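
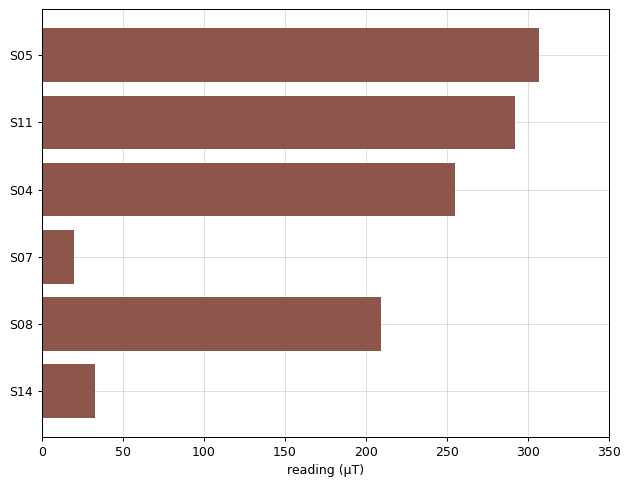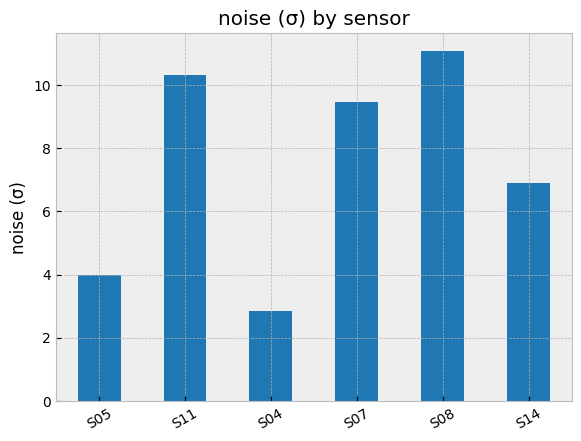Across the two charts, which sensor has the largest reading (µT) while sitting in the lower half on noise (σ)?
S05

Chart 2 median noise (σ) ≈ 8; below-median sensors: S05, S04, S14. Among those, S05 has the highest reading (µT) (≈ 300).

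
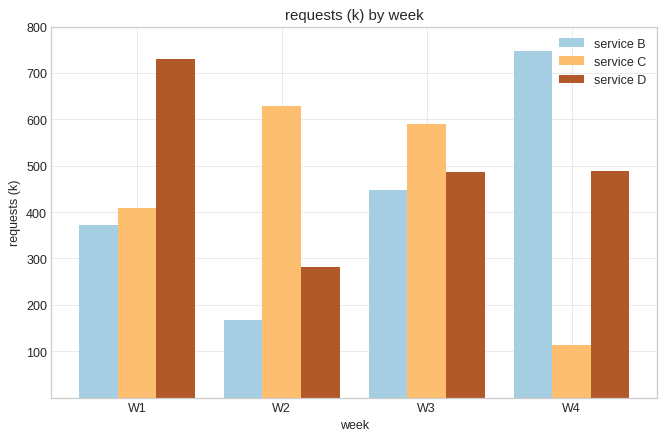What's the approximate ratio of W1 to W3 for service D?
≈ 1.4×

W1 ≈ 700, W3 ≈ 500; 700/500 ≈ 1.4.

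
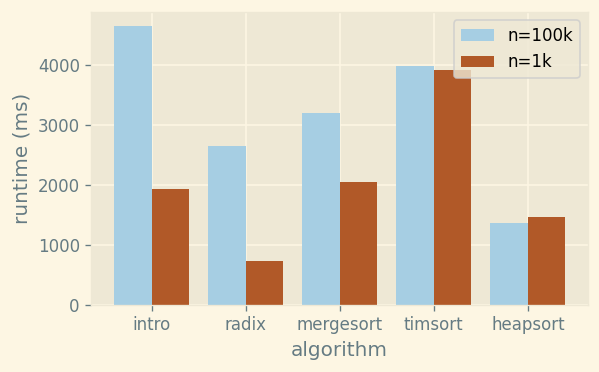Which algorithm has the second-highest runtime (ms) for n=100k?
timsort

Top 3 for n=100k: intro ≈ 4500, timsort ≈ 4000, mergesort ≈ 3000.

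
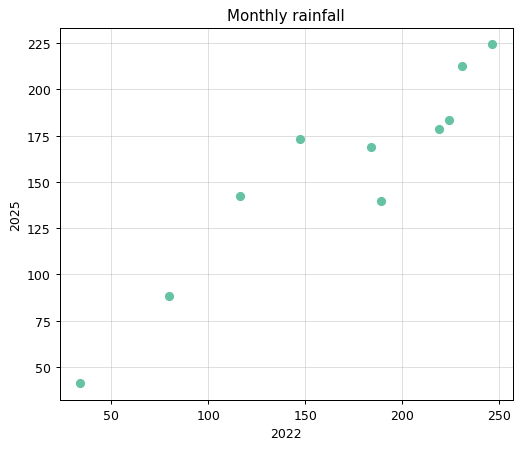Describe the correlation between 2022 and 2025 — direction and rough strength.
positive, strong

Points are positively correlated; strong (|r| ≈ 0.9).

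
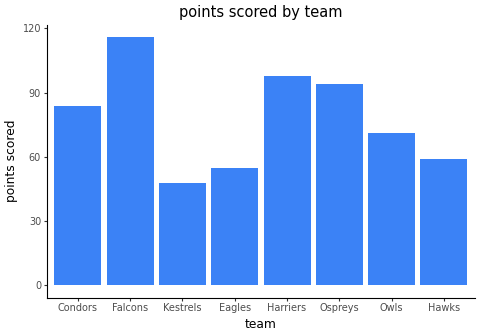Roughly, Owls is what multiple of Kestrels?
≈ 1.4×

Owls ≈ 70, Kestrels ≈ 50; 70/50 ≈ 1.4.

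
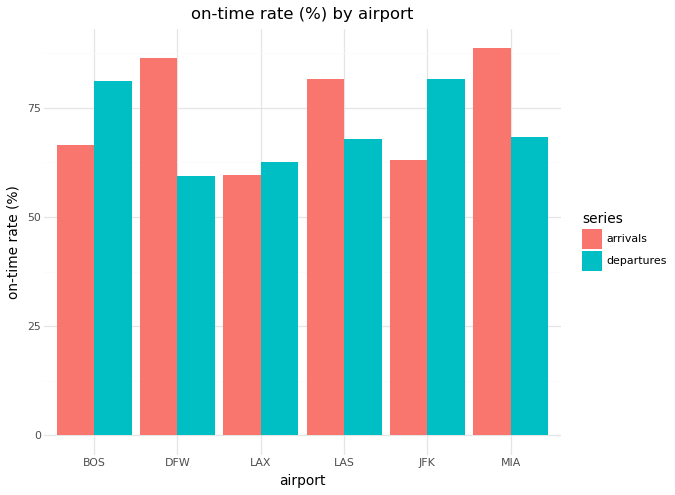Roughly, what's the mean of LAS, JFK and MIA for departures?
(70 + 80 + 70) / 3 ≈ 73.

≈ 73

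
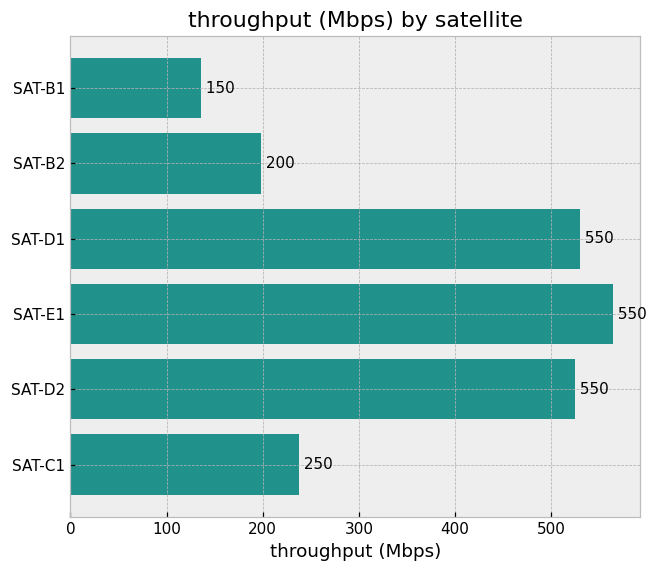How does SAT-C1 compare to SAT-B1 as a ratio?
≈ 1.67×

SAT-C1 ≈ 250, SAT-B1 ≈ 150; 250/150 ≈ 1.67.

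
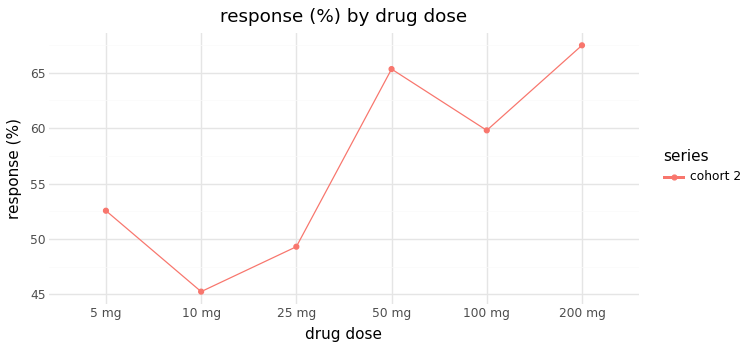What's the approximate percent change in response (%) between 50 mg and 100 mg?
50 mg ≈ 66, 100 mg ≈ 60; (60 − 66) / 66 ≈ -9.1%.

≈ -9.1%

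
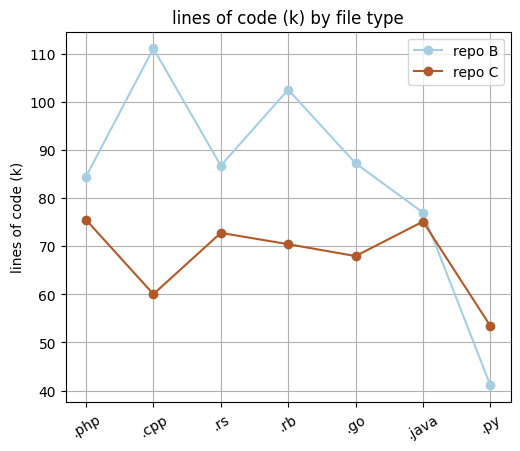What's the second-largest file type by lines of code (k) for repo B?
Top 3 for repo B: .cpp ≈ 110, .rb ≈ 100, .go ≈ 90.

.rb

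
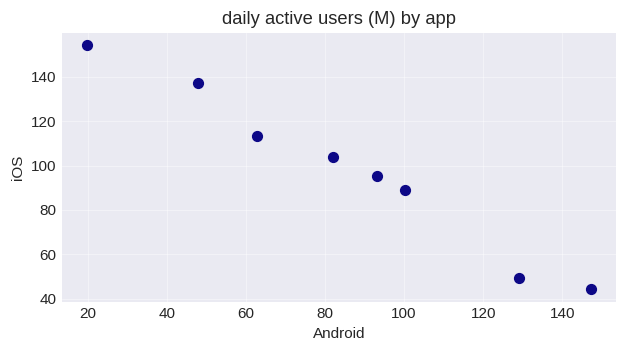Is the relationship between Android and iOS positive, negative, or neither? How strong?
negative, strong

Points are negatively correlated; strong (|r| ≈ 1.0).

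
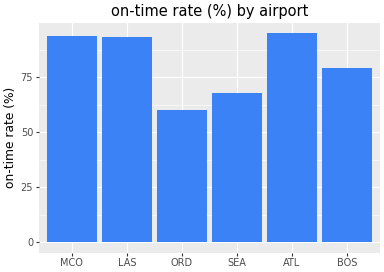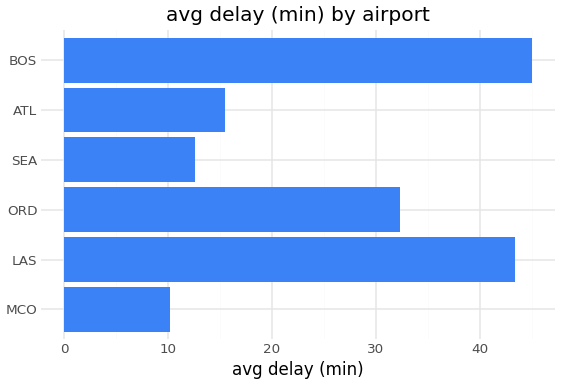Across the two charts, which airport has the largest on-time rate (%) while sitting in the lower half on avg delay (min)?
Chart 2 median avg delay (min) ≈ 25; below-median airports: MCO, SEA, ATL. Among those, ATL has the highest on-time rate (%) (≈ 100).

ATL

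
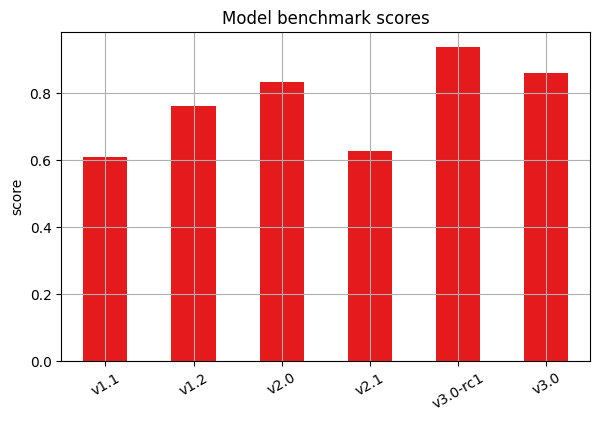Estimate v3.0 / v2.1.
v3.0 ≈ 0.9, v2.1 ≈ 0.6; 0.9/0.6 ≈ 1.5.

≈ 1.5×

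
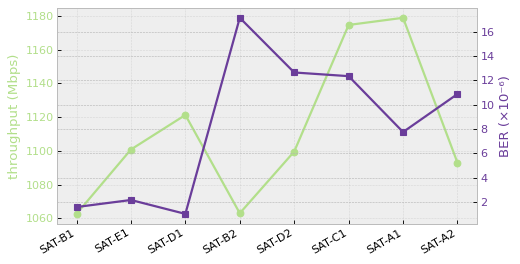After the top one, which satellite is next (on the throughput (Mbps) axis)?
Top 3 (on the throughput (Mbps) axis): SAT-A1 ≈ 1180, SAT-C1 ≈ 1170, SAT-D1 ≈ 1120.

SAT-C1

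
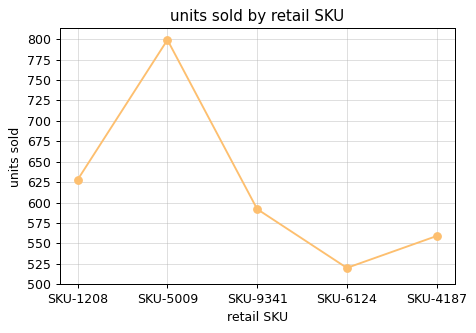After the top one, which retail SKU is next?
SKU-1208

Top 3: SKU-5009 ≈ 800, SKU-1208 ≈ 625, SKU-9341 ≈ 600.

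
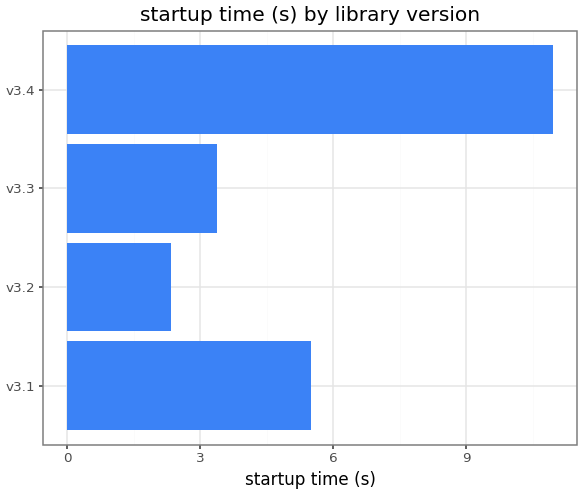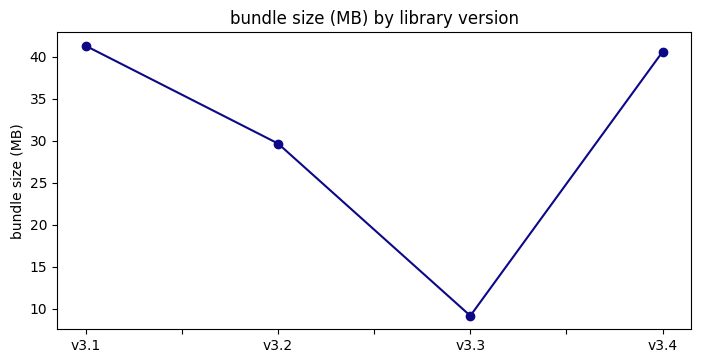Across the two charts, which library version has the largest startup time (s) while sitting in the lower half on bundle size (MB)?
Chart 2 median bundle size (MB) ≈ 35; below-median library versions: v3.2, v3.3. Among those, v3.3 has the highest startup time (s) (≈ 4).

v3.3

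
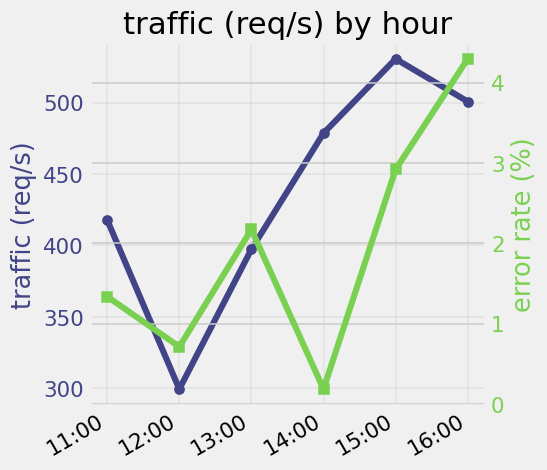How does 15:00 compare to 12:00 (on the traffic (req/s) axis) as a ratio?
≈ 1.8×

15:00 ≈ 540, 12:00 ≈ 300; 540/300 ≈ 1.8.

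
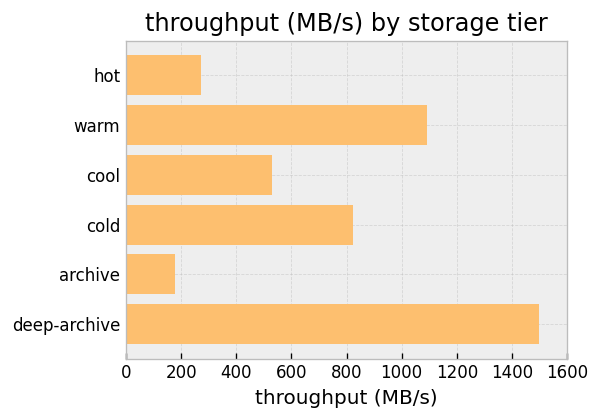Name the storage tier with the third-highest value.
cold

Top 4: deep-archive ≈ 1400, warm ≈ 1000, cold ≈ 800, cool ≈ 600.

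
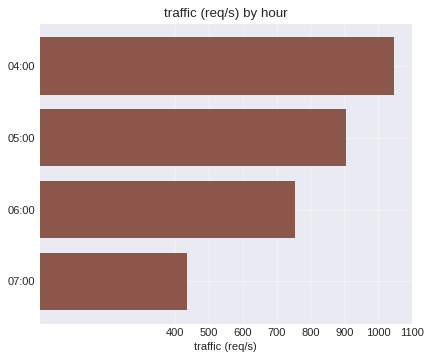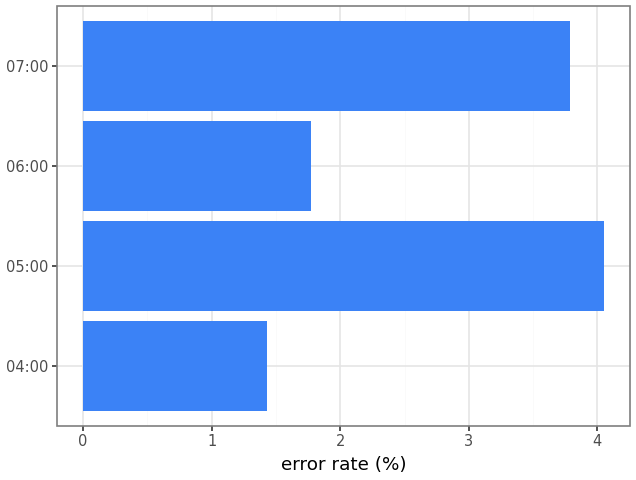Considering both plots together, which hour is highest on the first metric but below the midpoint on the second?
04:00

Chart 2 median error rate (%) ≈ 3; below-median hours: 04:00, 06:00. Among those, 04:00 has the highest traffic (req/s) (≈ 1000).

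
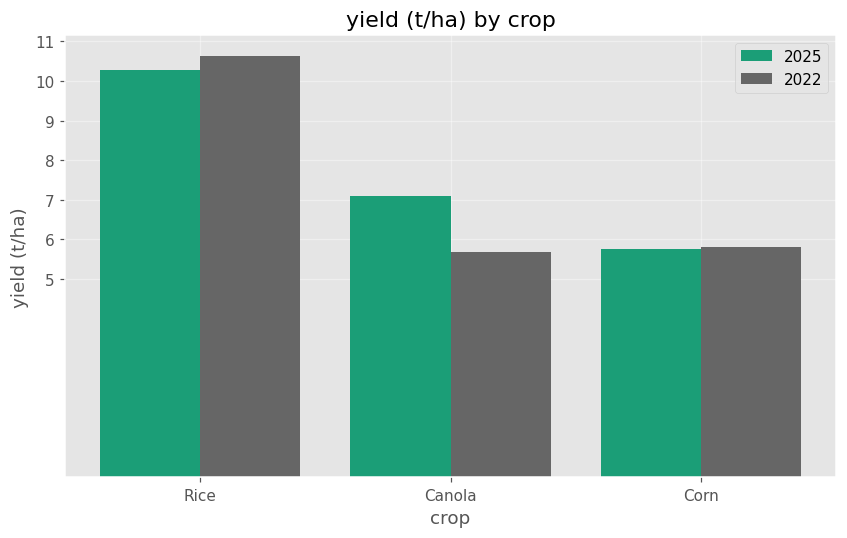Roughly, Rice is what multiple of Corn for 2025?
≈ 1.67×

Rice ≈ 10, Corn ≈ 6; 10/6 ≈ 1.67.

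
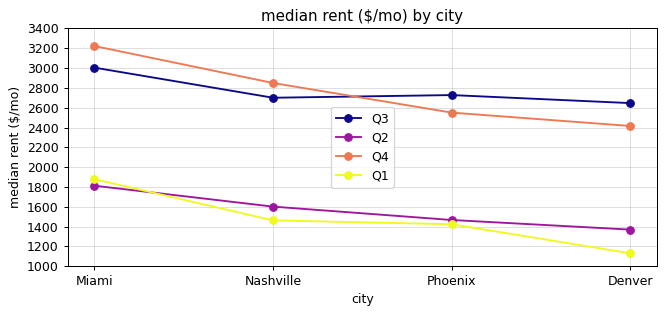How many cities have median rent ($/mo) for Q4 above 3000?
1

Above 3000: Miami.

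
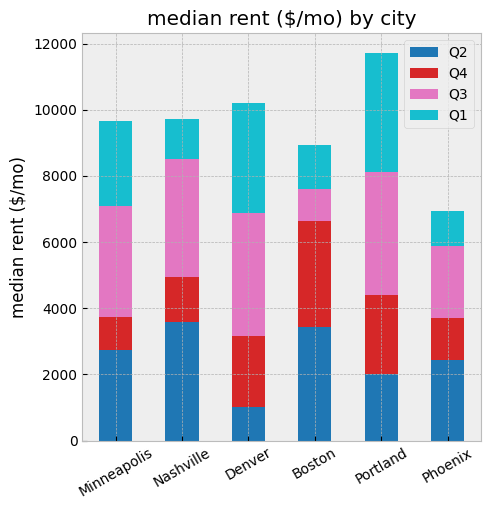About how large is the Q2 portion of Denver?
Q2 top ≈ 1000, bottom ≈ 0; segment ≈ 1000.

≈ 1000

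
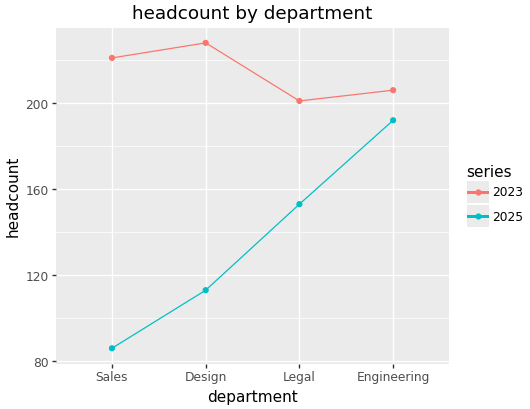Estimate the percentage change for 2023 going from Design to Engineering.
Design ≈ 220, Engineering ≈ 200; (200 − 220) / 220 ≈ -9.1%.

≈ -9.1%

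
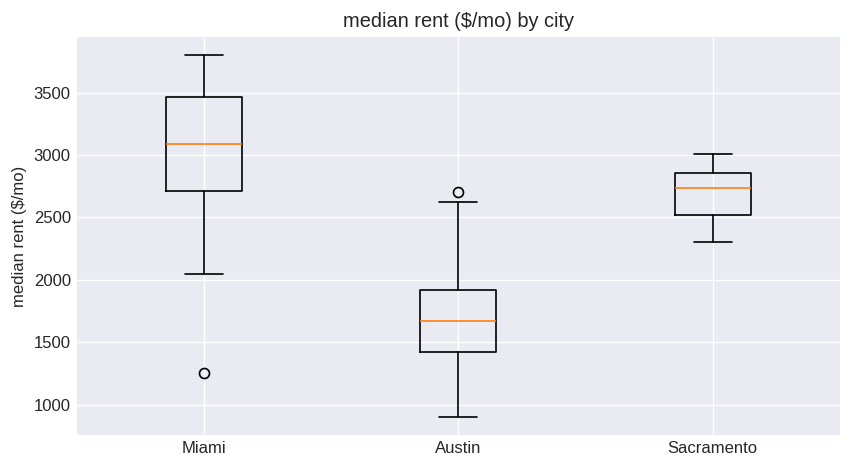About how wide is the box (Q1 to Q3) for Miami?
Q3 ≈ 3400, Q1 ≈ 2800; IQR ≈ 600.

≈ 600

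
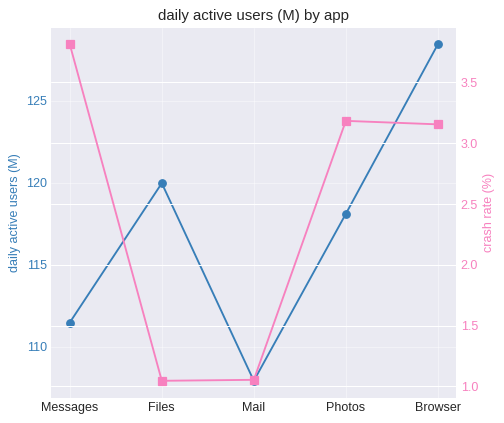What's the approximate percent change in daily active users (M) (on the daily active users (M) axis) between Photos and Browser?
Photos ≈ 118, Browser ≈ 128; (128 − 118) / 118 ≈ +8.5%.

≈ +8.5%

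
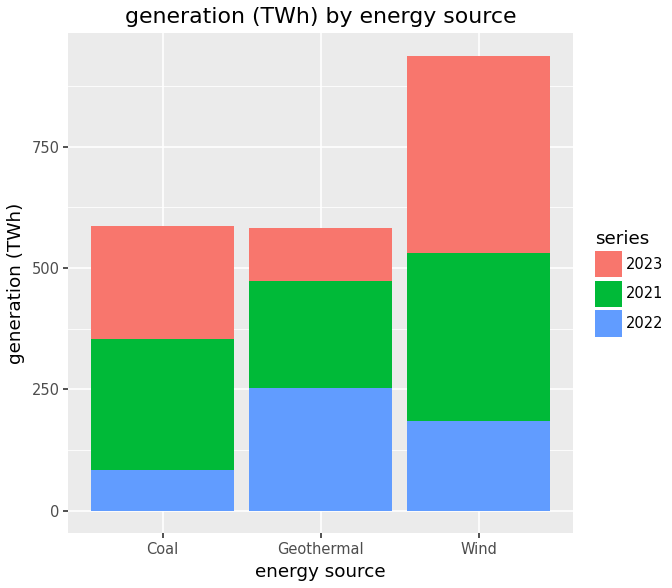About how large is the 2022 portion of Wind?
2022 top ≈ 200, bottom ≈ 0; segment ≈ 200.

≈ 200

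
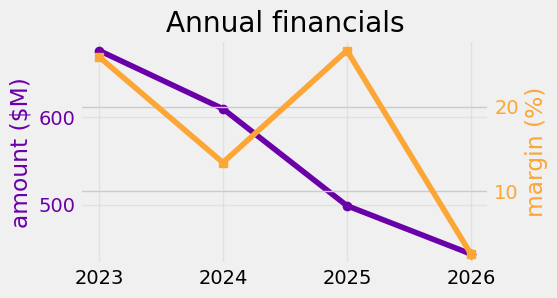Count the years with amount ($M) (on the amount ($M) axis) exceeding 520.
Above 520: 2023, 2024.

2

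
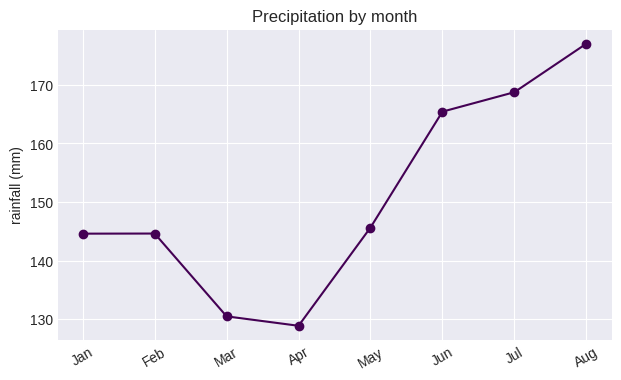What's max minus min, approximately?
Max Aug ≈ 175, min Apr ≈ 130; range ≈ 45.

≈ 45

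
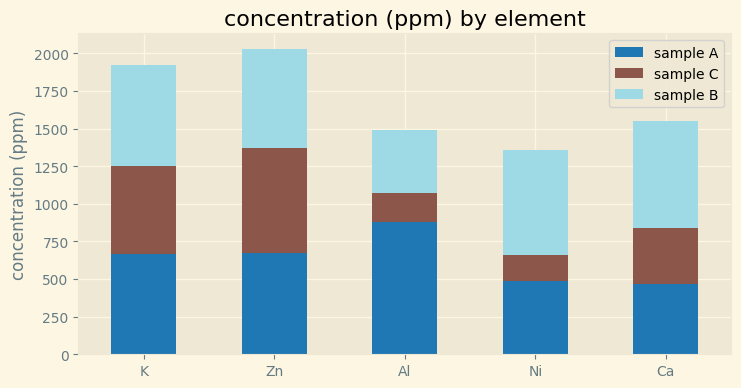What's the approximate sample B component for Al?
sample B top ≈ 1400, bottom ≈ 1000; segment ≈ 400.

≈ 400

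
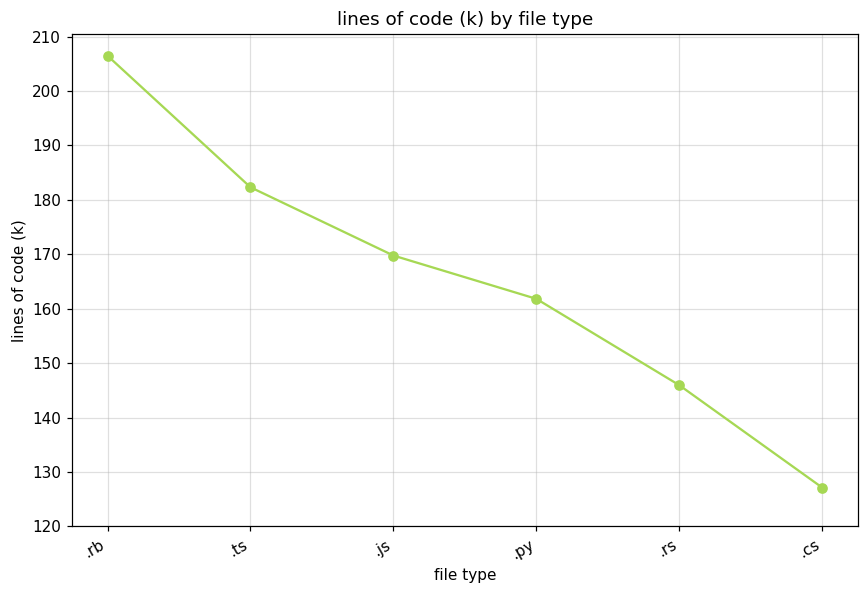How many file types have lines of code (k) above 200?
1

Above 200: .rb.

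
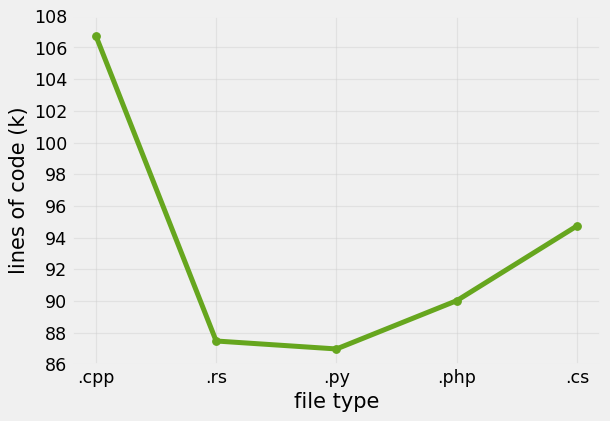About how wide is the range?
Max .cpp ≈ 106, min .py ≈ 86; range ≈ 20.

≈ 20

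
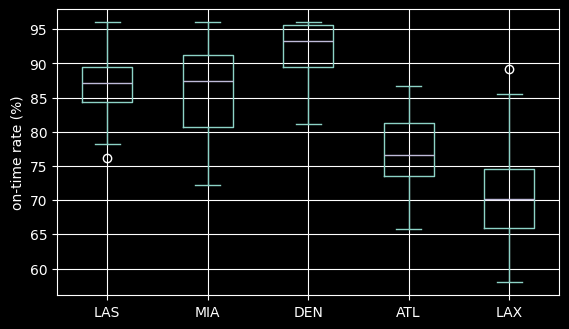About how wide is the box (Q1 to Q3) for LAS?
≈ 6

Q3 ≈ 90, Q1 ≈ 84; IQR ≈ 6.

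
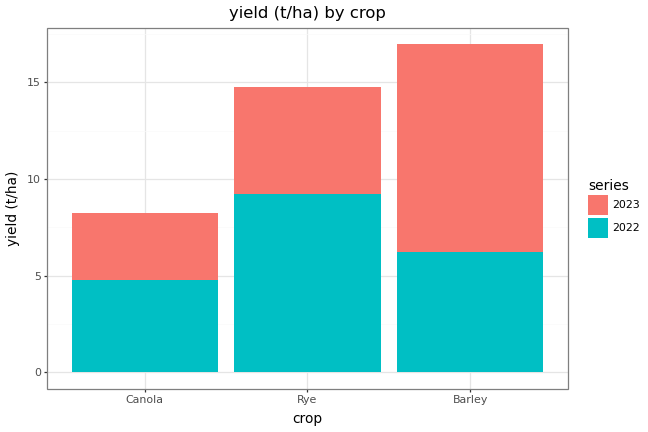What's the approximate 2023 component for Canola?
2023 top ≈ 8, bottom ≈ 4; segment ≈ 4.

≈ 4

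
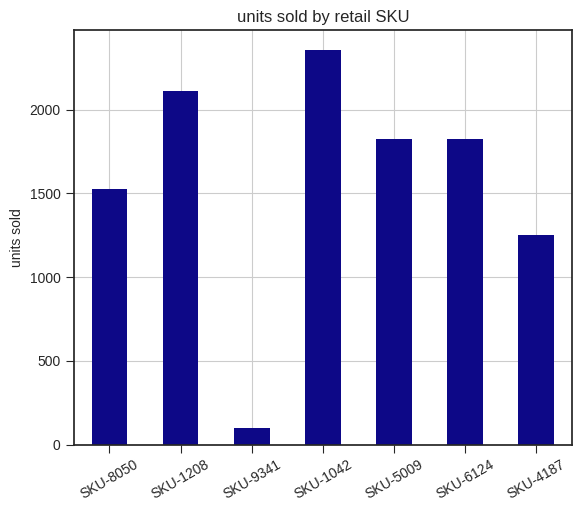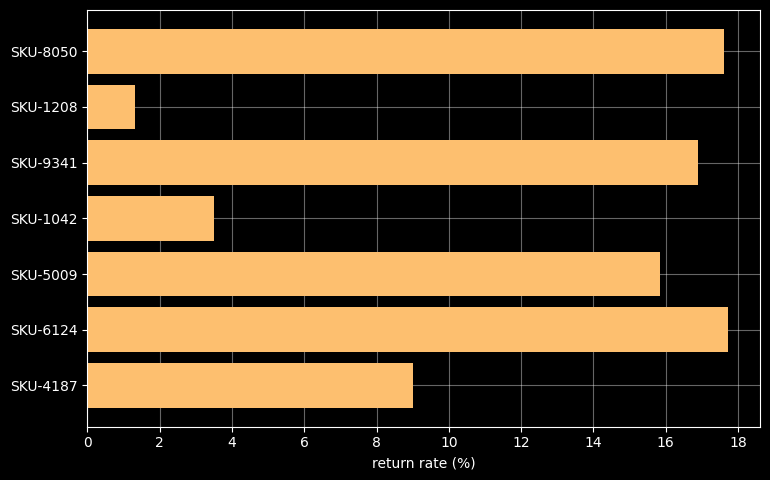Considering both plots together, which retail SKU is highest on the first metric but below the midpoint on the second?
SKU-1042

Chart 2 median return rate (%) ≈ 16; below-median retail SKUs: SKU-1208, SKU-1042, SKU-4187. Among those, SKU-1042 has the highest units sold (≈ 2500).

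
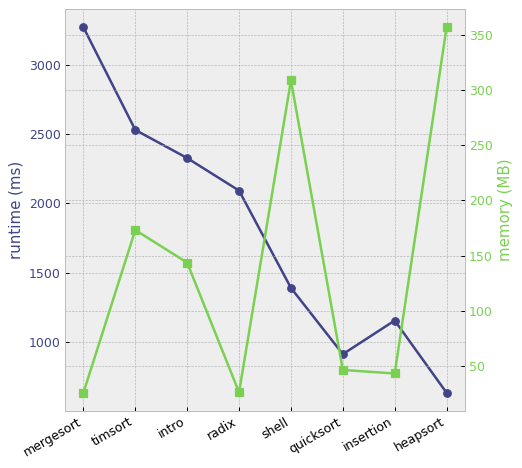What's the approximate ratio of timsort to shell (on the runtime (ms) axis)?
timsort ≈ 2500, shell ≈ 1500; 2500/1500 ≈ 1.67.

≈ 1.67×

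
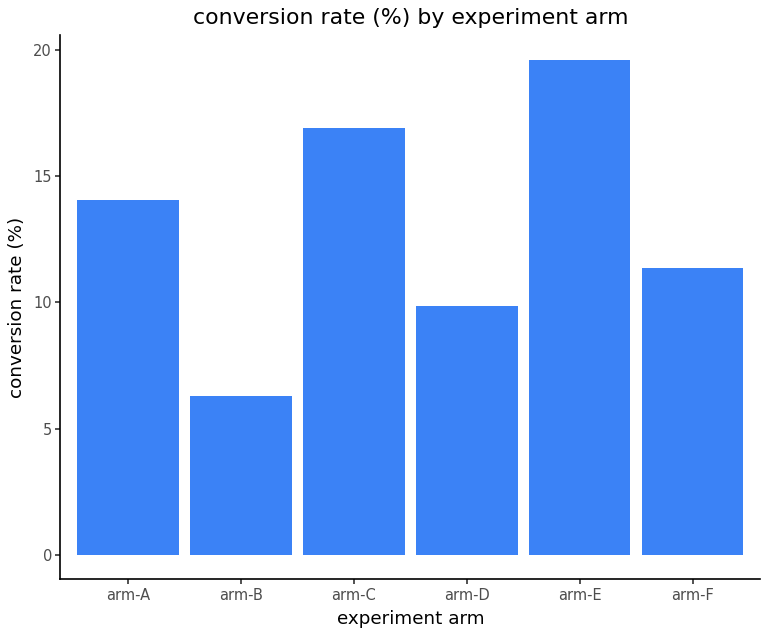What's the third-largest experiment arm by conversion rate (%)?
Top 4: arm-E ≈ 20, arm-C ≈ 16, arm-A ≈ 14, arm-F ≈ 12.

arm-A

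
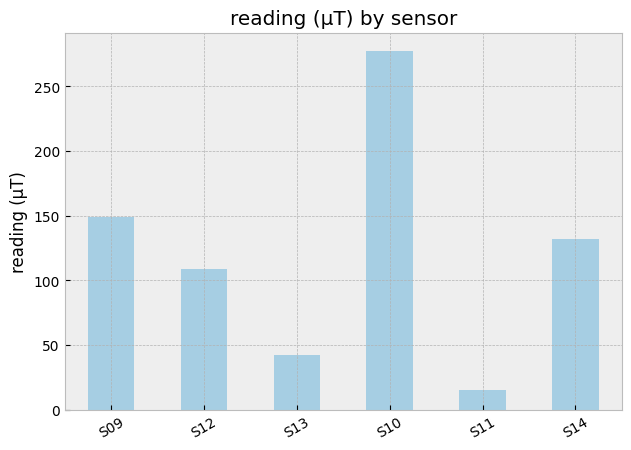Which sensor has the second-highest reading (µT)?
S09

Top 3: S10 ≈ 275, S09 ≈ 150, S14 ≈ 125.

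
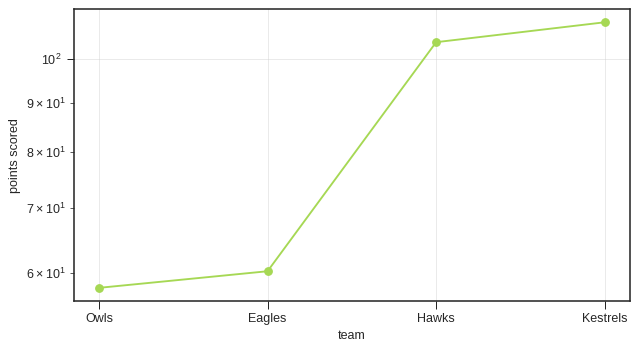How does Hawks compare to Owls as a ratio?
≈ 1.75×

Hawks ≈ 105, Owls ≈ 60; 105/60 ≈ 1.75.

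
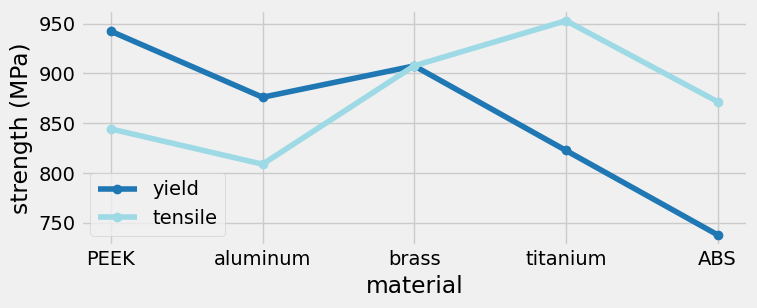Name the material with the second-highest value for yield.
Top 3 for yield: PEEK ≈ 940, brass ≈ 900, aluminum ≈ 880.

brass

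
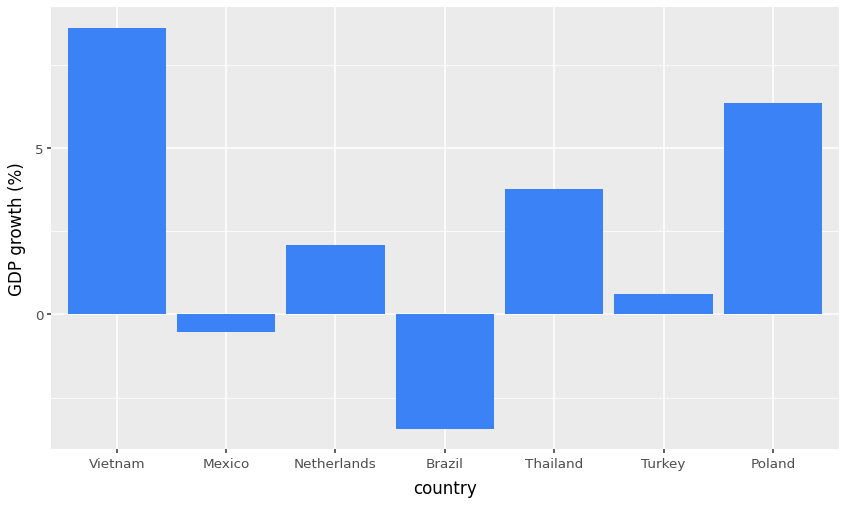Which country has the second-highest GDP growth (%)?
Poland

Top 3: Vietnam ≈ 8, Poland ≈ 6, Thailand ≈ 4.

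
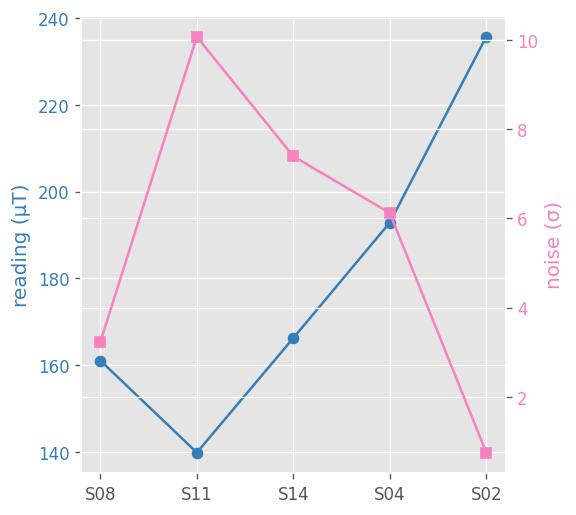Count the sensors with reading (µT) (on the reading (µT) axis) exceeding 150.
Above 150: S08, S14, S04, S02.

4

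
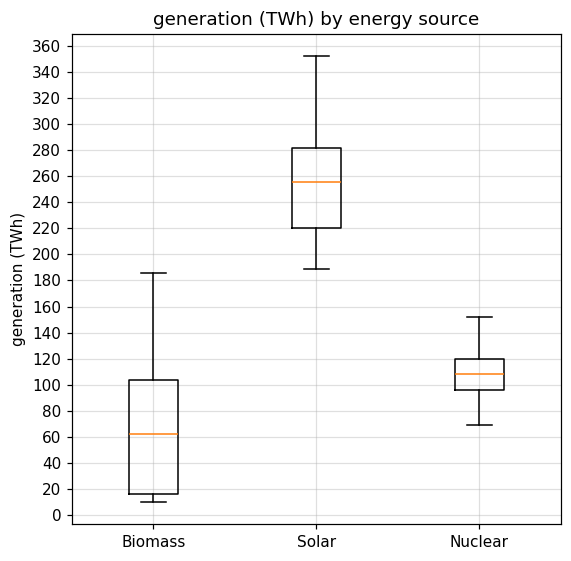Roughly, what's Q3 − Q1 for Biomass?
Q3 ≈ 100, Q1 ≈ 20; IQR ≈ 80.

≈ 80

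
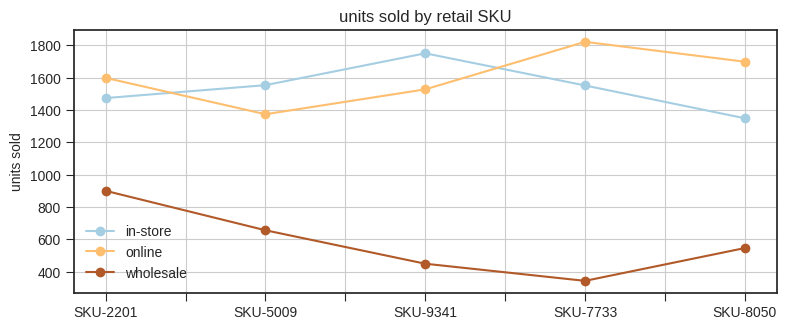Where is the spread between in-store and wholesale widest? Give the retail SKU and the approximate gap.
SKU-9341: in-store ≈ 1800, wholesale ≈ 400 → gap ≈ 1400. Next-largest (SKU-7733) is only ≈ 1200.

SKU-9341, ≈ 1400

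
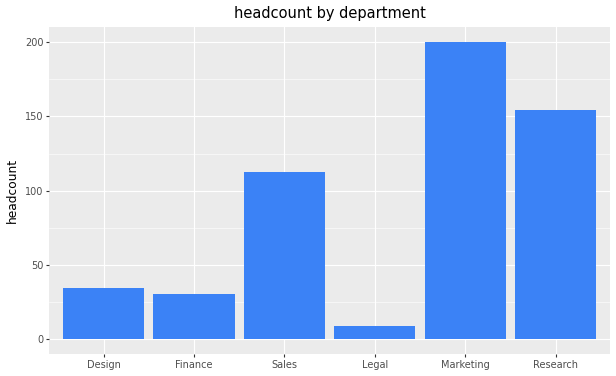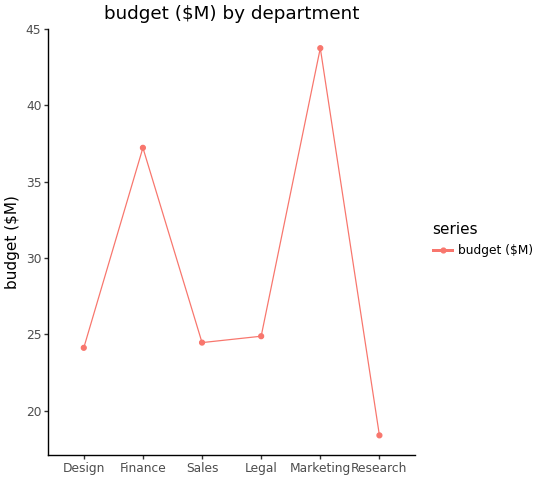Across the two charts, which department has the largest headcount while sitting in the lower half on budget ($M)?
Chart 2 median budget ($M) ≈ 25; below-median departments: Design, Sales, Research. Among those, Research has the highest headcount (≈ 160).

Research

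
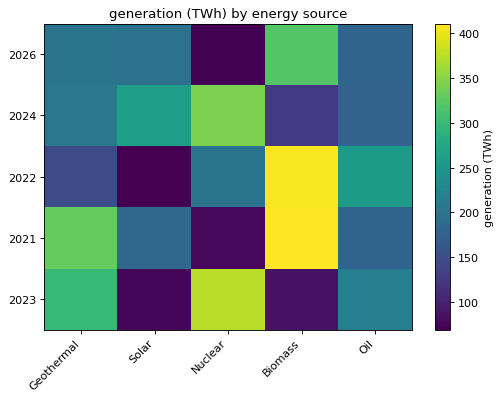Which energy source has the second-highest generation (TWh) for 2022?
Top 3 for 2022: Biomass ≈ 400, Oil ≈ 250, Nuclear ≈ 200.

Oil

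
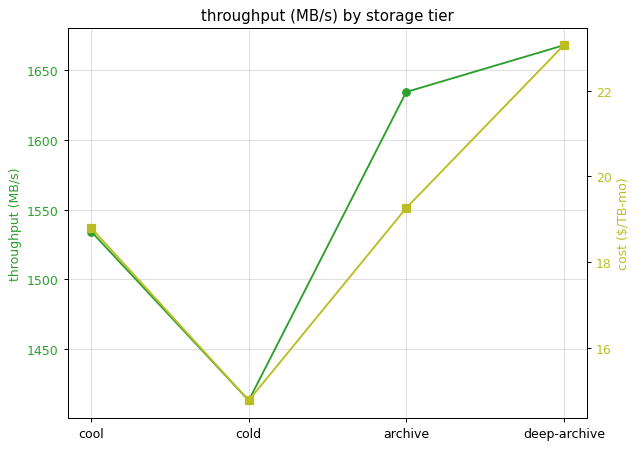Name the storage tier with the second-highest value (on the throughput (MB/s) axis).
Top 3 (on the throughput (MB/s) axis): deep-archive ≈ 1675, archive ≈ 1625, cool ≈ 1525.

archive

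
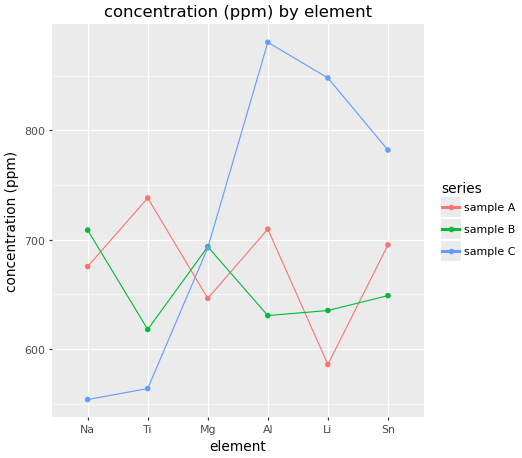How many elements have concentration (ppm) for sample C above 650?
Above 650: Mg, Al, Li, Sn.

4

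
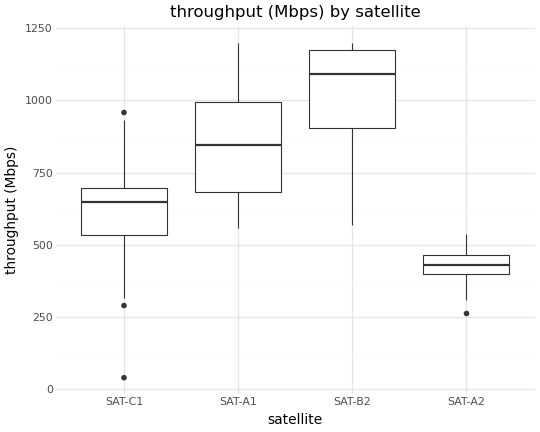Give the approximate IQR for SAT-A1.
Q3 ≈ 1000, Q1 ≈ 700; IQR ≈ 300.

≈ 300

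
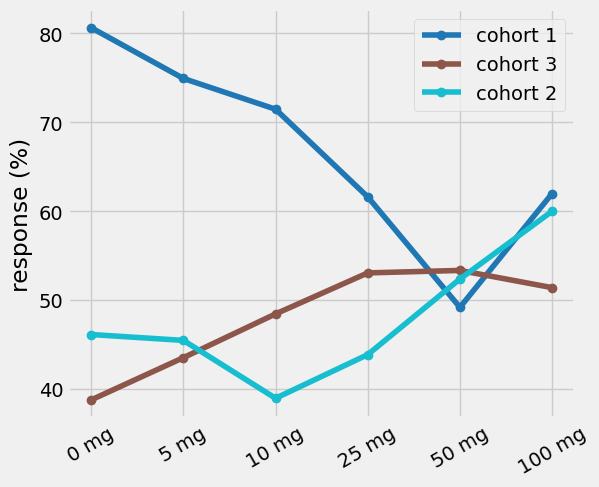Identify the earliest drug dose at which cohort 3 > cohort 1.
50 mg

25 mg: cohort 3 ≈ 55 vs cohort 1 ≈ 60 (not yet); 50 mg: cohort 3 ≈ 55 vs cohort 1 ≈ 50 (first crossover).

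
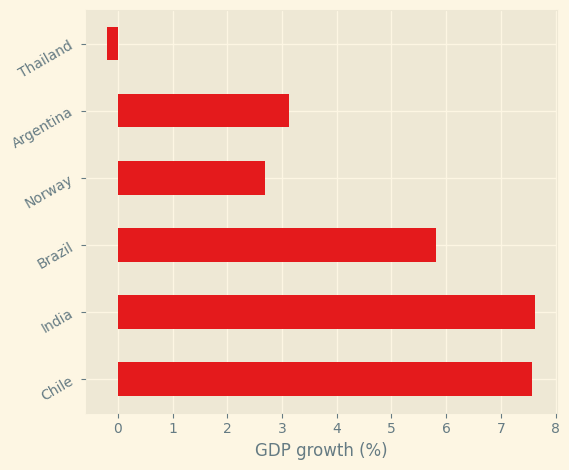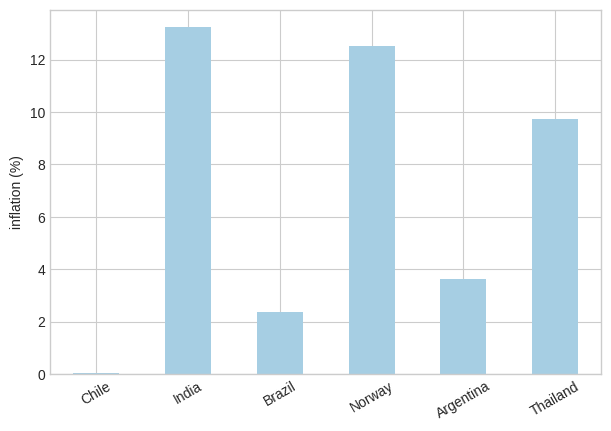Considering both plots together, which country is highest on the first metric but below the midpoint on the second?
Chile

Chart 2 median inflation (%) ≈ 6; below-median countries: Chile, Brazil, Argentina. Among those, Chile has the highest GDP growth (%) (≈ 8).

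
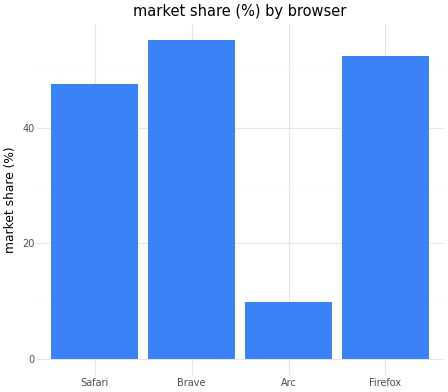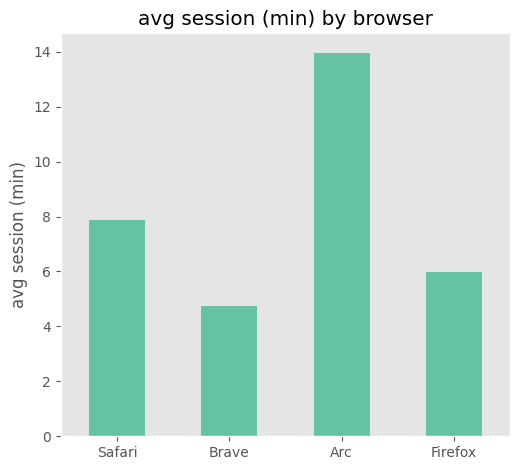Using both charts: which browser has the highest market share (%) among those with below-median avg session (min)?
Chart 2 median avg session (min) ≈ 6; below-median browsers: Brave, Firefox. Among those, Brave has the highest market share (%) (≈ 60).

Brave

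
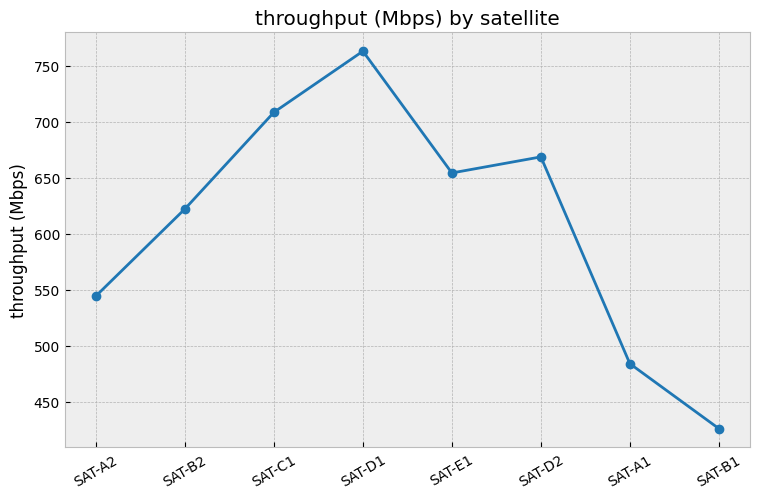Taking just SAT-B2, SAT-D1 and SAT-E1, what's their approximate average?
(600 + 750 + 650) / 3 ≈ 667.

≈ 667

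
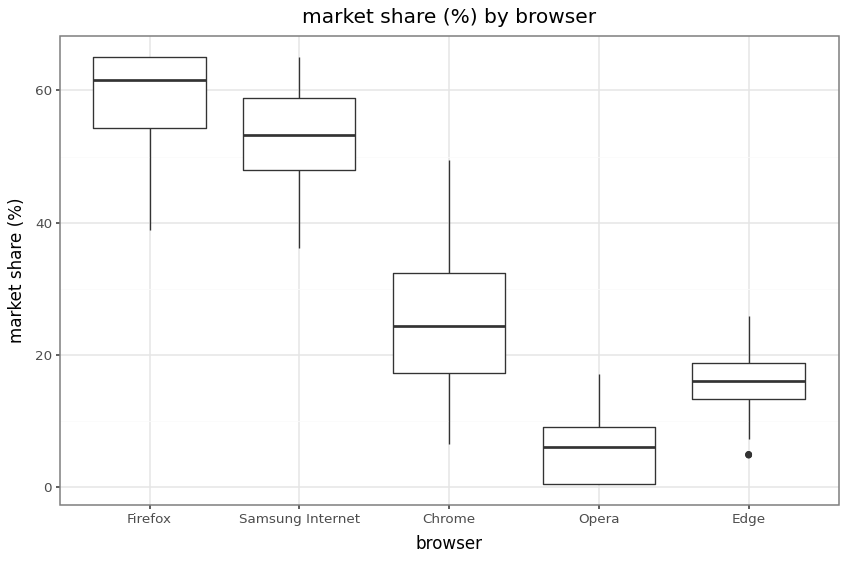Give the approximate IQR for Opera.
≈ 10

Q3 ≈ 10, Q1 ≈ 0; IQR ≈ 10.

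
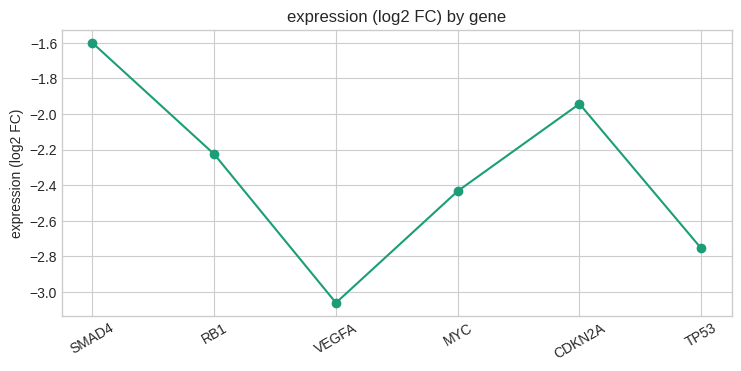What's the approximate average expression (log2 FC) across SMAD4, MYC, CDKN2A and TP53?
(-1.6 + -2.4 + -2.0 + -2.8) / 4 ≈ -2.2.

≈ -2.2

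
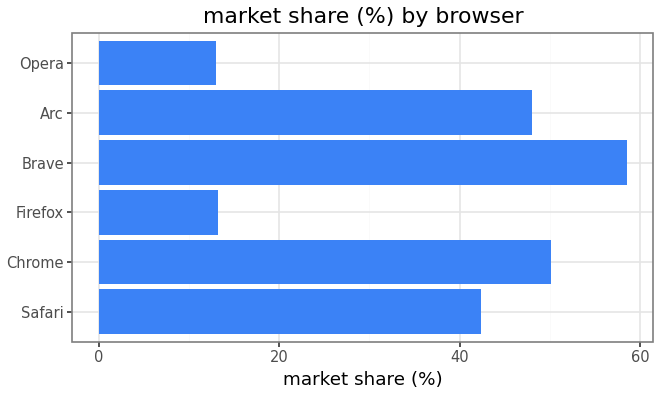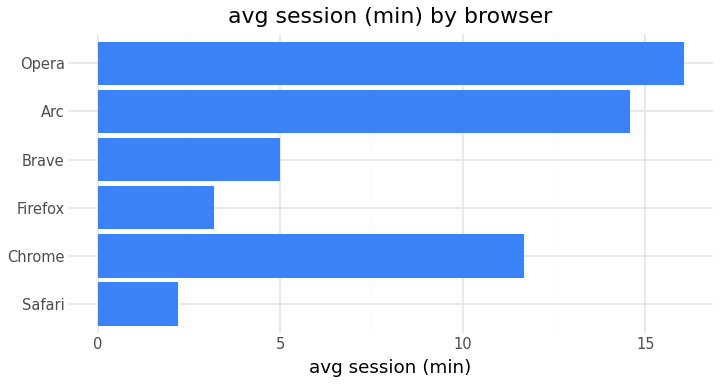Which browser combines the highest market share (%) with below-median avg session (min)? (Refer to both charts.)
Brave

Chart 2 median avg session (min) ≈ 8; below-median browsers: Safari, Firefox, Brave. Among those, Brave has the highest market share (%) (≈ 60).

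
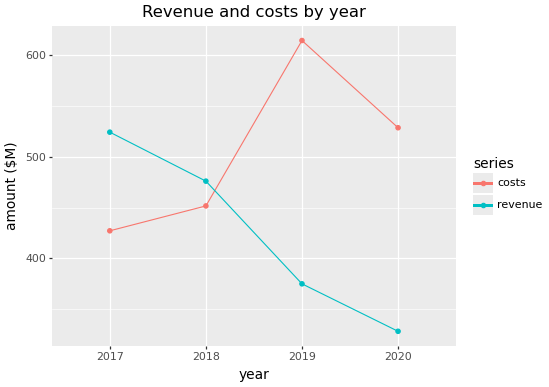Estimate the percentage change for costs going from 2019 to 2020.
2019 ≈ 625, 2020 ≈ 525; (525 − 625) / 625 ≈ -16%.

≈ -16%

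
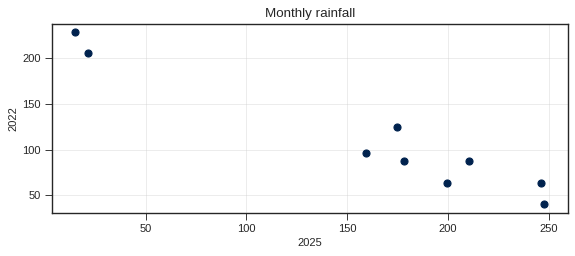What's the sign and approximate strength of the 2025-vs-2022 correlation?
negative, strong

Points are negatively correlated; strong (|r| ≈ 1.0).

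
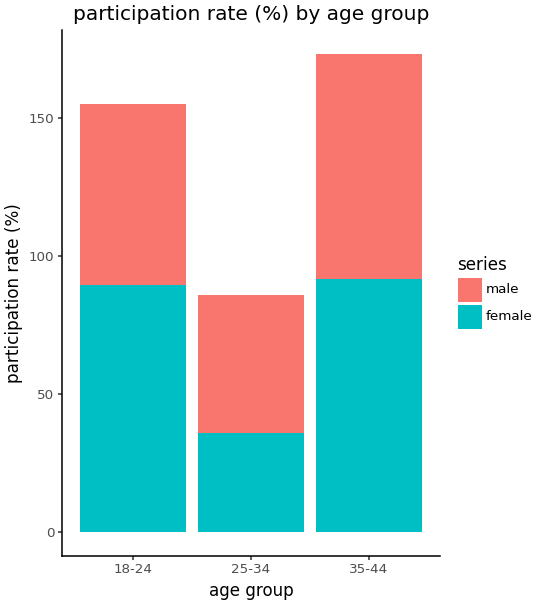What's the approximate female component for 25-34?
female top ≈ 40, bottom ≈ 0; segment ≈ 40.

≈ 40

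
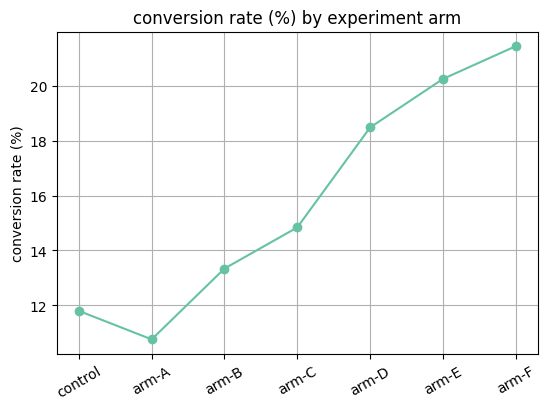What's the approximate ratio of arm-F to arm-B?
≈ 1.62×

arm-F ≈ 21, arm-B ≈ 13; 21/13 ≈ 1.62.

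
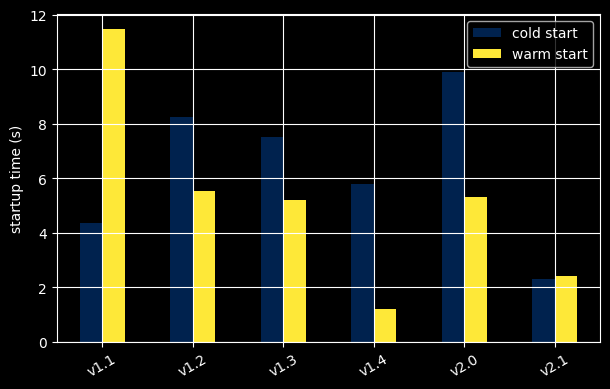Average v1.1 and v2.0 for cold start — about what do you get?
≈ 7

(4 + 10) / 2 ≈ 7.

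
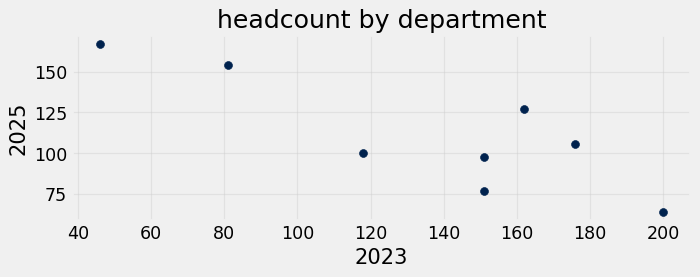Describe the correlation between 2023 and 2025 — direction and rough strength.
negative, strong

Points are negatively correlated; strong (|r| ≈ 0.8).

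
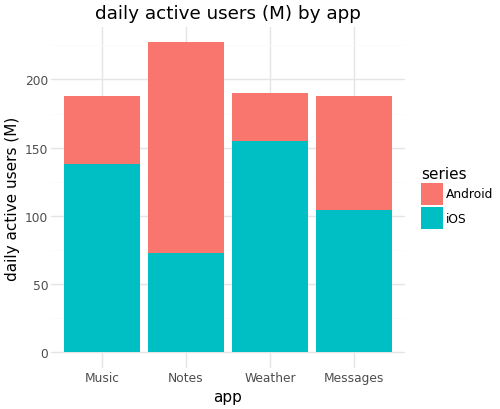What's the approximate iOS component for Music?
iOS top ≈ 140, bottom ≈ 0; segment ≈ 140.

≈ 140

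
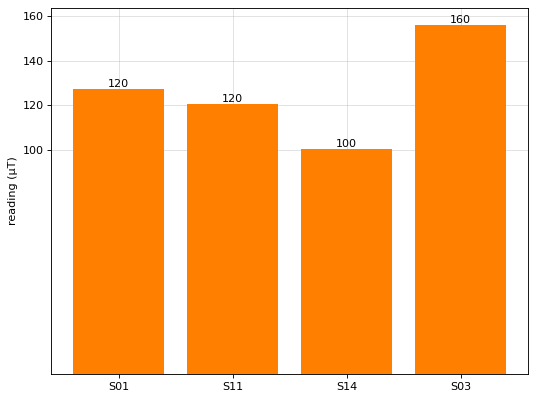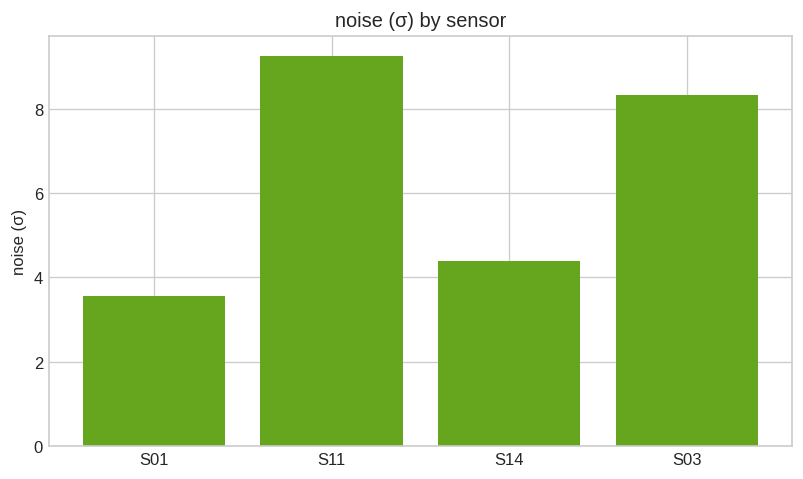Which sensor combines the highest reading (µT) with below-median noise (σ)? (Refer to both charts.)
S01

Chart 2 median noise (σ) ≈ 6; below-median sensors: S01, S14. Among those, S01 has the highest reading (µT) (≈ 120).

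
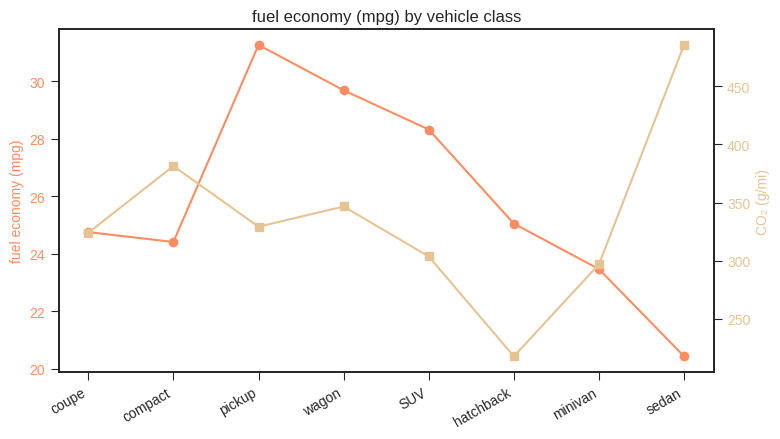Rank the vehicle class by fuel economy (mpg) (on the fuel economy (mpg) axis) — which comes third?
SUV

Top 4 (on the fuel economy (mpg) axis): pickup ≈ 31, wagon ≈ 30, SUV ≈ 28, hatchback ≈ 25.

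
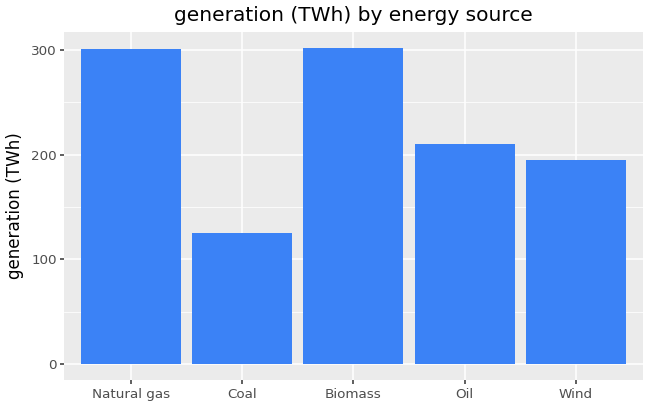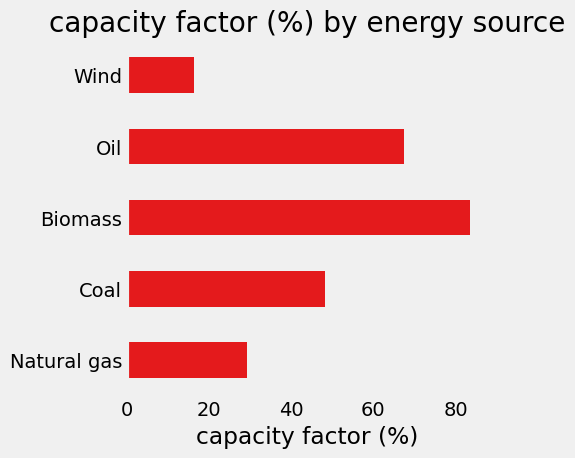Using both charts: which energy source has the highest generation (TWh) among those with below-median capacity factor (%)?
Natural gas

Chart 2 median capacity factor (%) ≈ 50; below-median energy sources: Natural gas, Wind. Among those, Natural gas has the highest generation (TWh) (≈ 300).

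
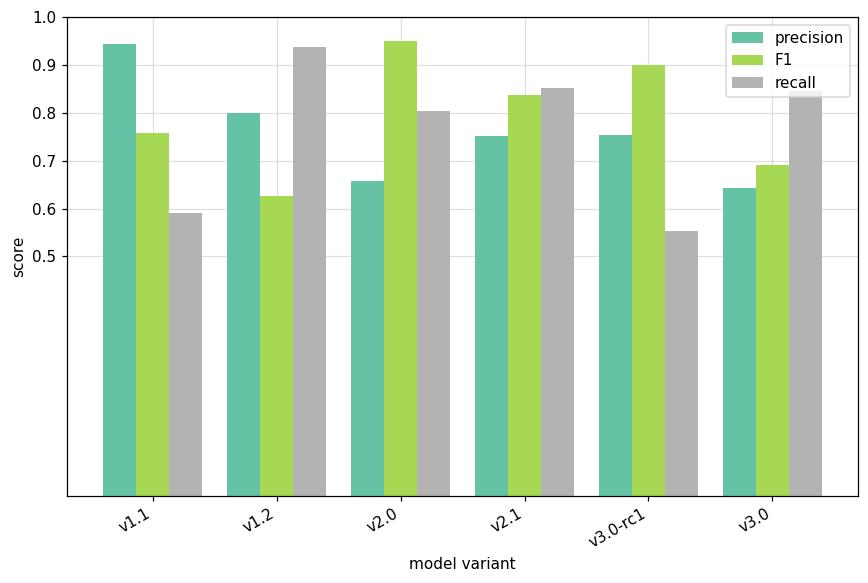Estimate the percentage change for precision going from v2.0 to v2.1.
≈ +14.3%

v2.0 ≈ 0.7, v2.1 ≈ 0.8; (0.8 − 0.7) / 0.7 ≈ +14.3%.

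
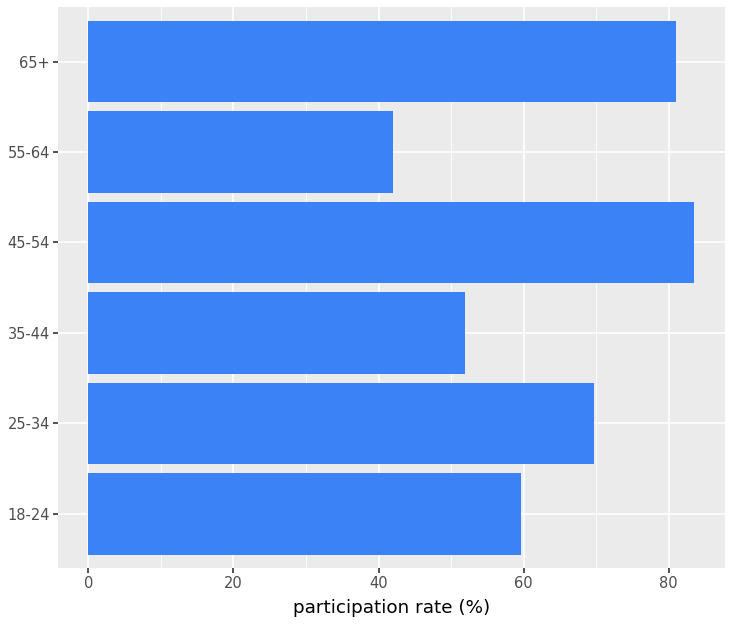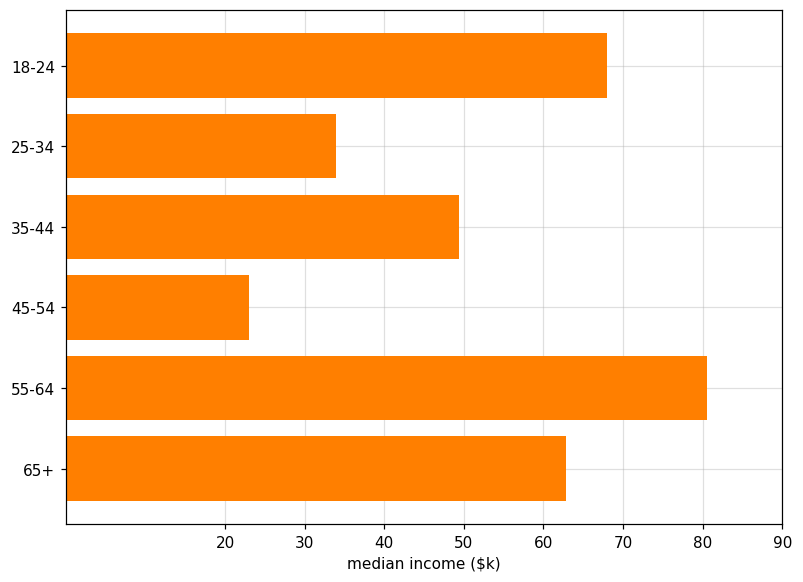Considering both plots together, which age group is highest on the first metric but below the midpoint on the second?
Chart 2 median median income ($k) ≈ 60; below-median age groups: 25-34, 35-44, 45-54. Among those, 45-54 has the highest participation rate (%) (≈ 80).

45-54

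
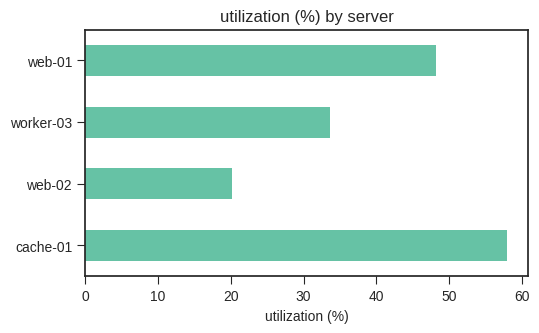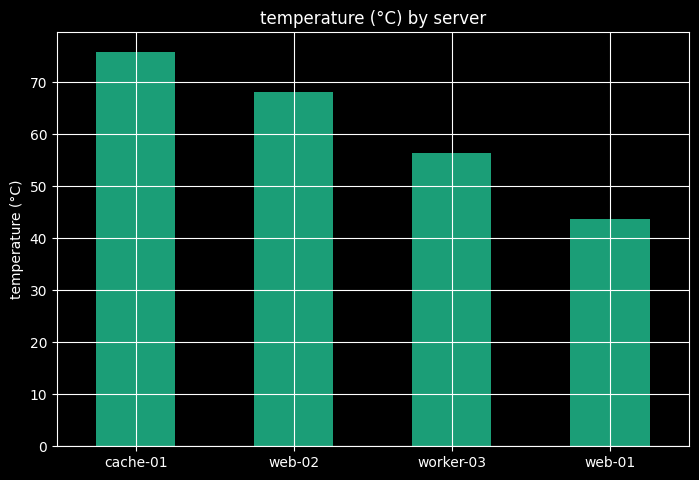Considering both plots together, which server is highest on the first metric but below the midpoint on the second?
Chart 2 median temperature (°C) ≈ 60; below-median servers: worker-03, web-01. Among those, web-01 has the highest utilization (%) (≈ 50).

web-01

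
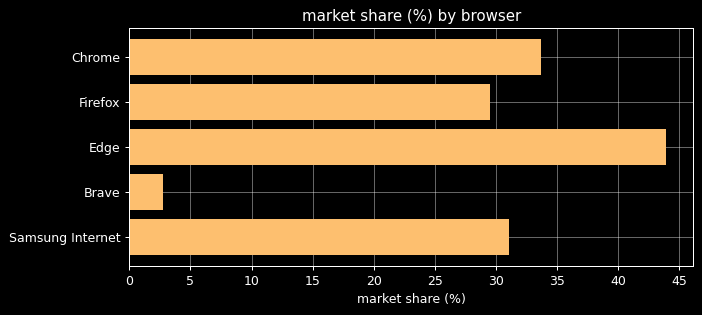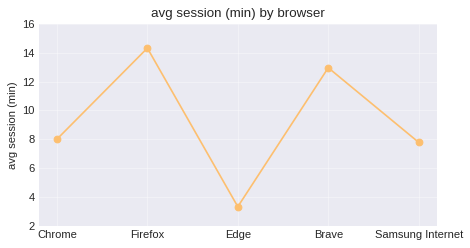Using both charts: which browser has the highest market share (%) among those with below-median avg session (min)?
Edge

Chart 2 median avg session (min) ≈ 8; below-median browsers: Edge, Samsung Internet. Among those, Edge has the highest market share (%) (≈ 45).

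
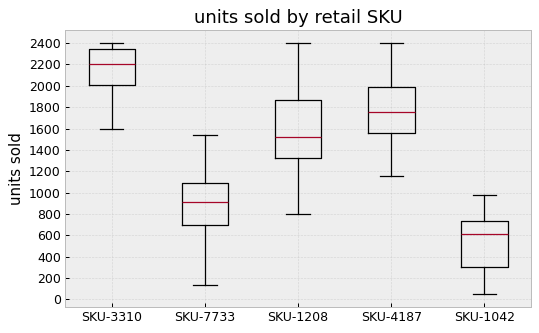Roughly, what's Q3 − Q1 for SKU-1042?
≈ 400

Q3 ≈ 800, Q1 ≈ 400; IQR ≈ 400.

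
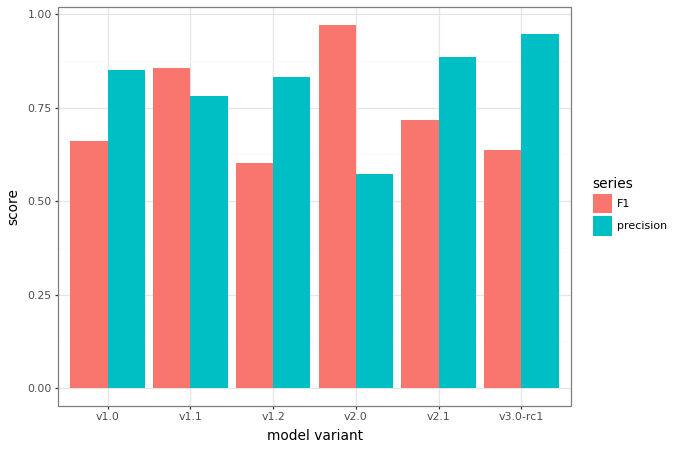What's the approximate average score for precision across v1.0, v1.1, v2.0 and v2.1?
(0.9 + 0.8 + 0.6 + 0.9) / 4 ≈ 0.8.

≈ 0.8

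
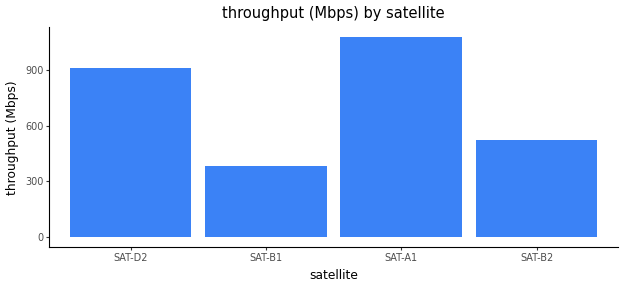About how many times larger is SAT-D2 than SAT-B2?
SAT-D2 ≈ 900, SAT-B2 ≈ 500; 900/500 ≈ 1.8.

≈ 1.8×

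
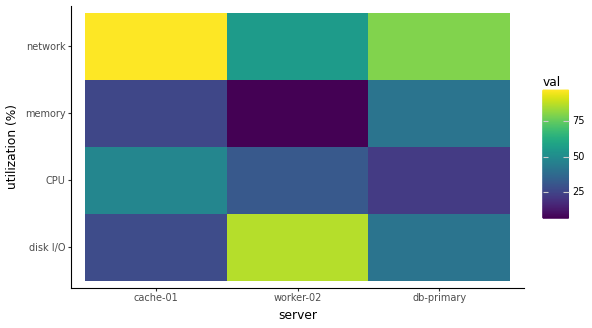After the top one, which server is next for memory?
Top 3 for memory: db-primary ≈ 40, cache-01 ≈ 30, worker-02 ≈ 10.

cache-01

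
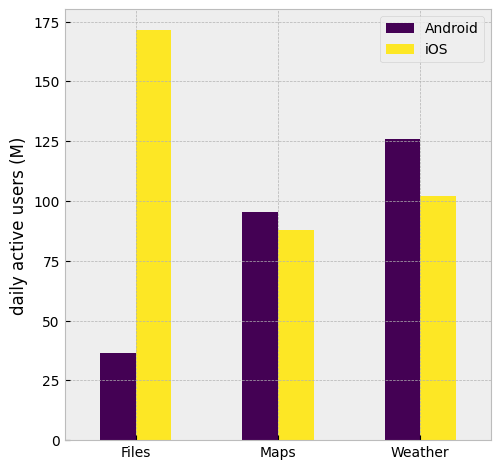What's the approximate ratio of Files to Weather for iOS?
Files ≈ 180, Weather ≈ 100; 180/100 ≈ 1.8.

≈ 1.8×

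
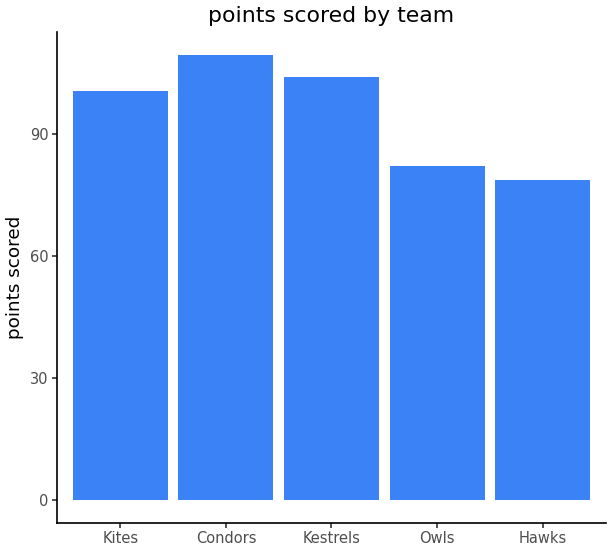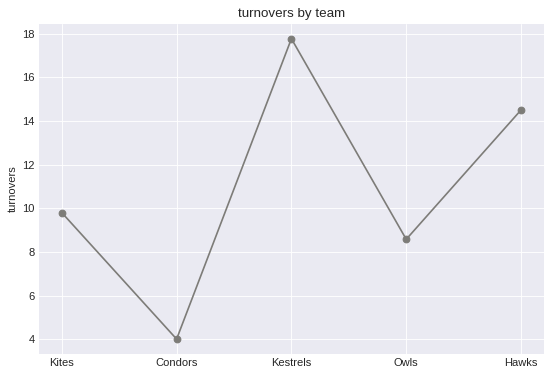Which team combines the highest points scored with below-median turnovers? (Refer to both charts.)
Condors

Chart 2 median turnovers ≈ 10; below-median teams: Condors, Owls. Among those, Condors has the highest points scored (≈ 100).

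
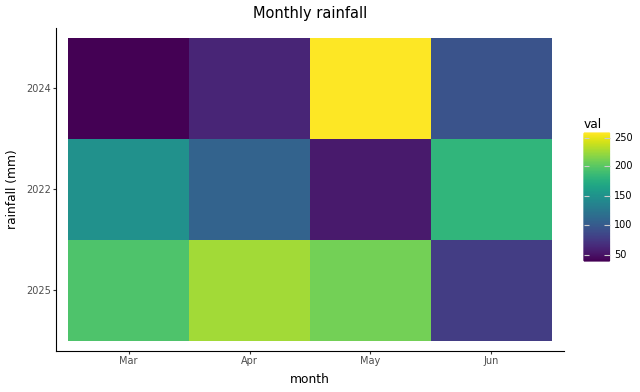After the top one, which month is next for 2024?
Jun

Top 3 for 2024: May ≈ 260, Jun ≈ 100, Apr ≈ 60.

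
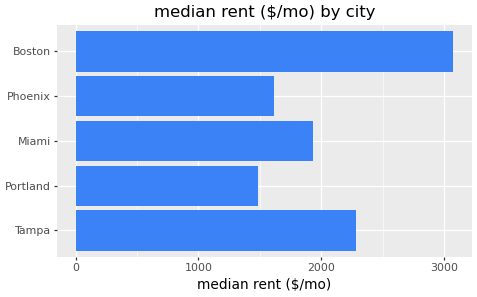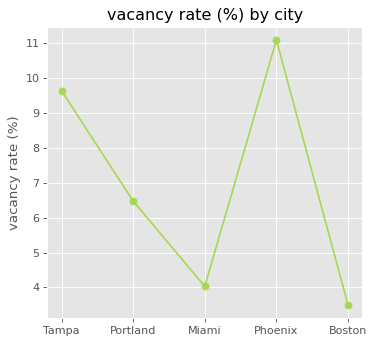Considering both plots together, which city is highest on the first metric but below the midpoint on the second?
Chart 2 median vacancy rate (%) ≈ 6; below-median cities: Miami, Boston. Among those, Boston has the highest median rent ($/mo) (≈ 3000).

Boston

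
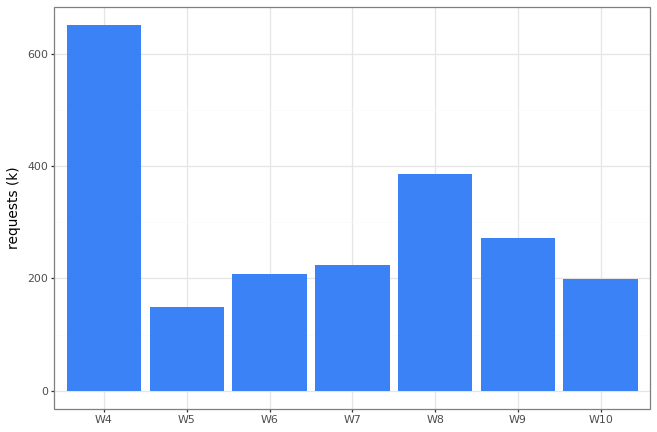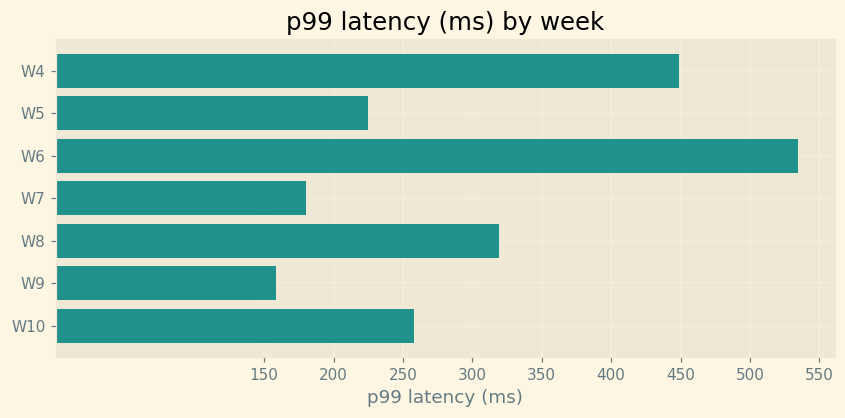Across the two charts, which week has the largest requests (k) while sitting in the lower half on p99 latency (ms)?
W9

Chart 2 median p99 latency (ms) ≈ 250; below-median weeks: W5, W7, W9. Among those, W9 has the highest requests (k) (≈ 300).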